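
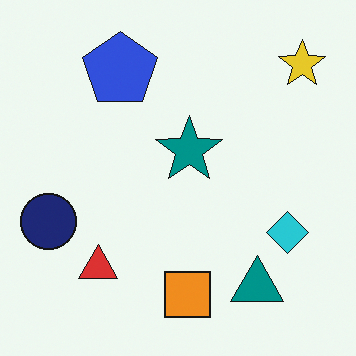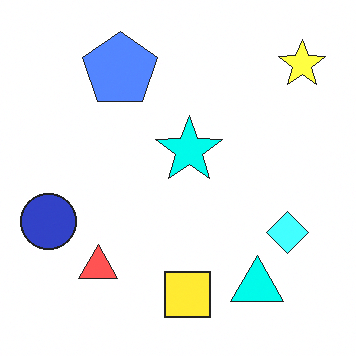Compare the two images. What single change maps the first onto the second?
This is the original image noticeably brightened.

Every pixel — background and shapes alike — is uniformly brightened.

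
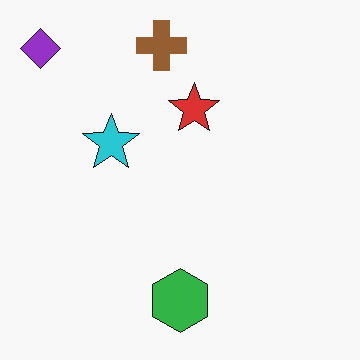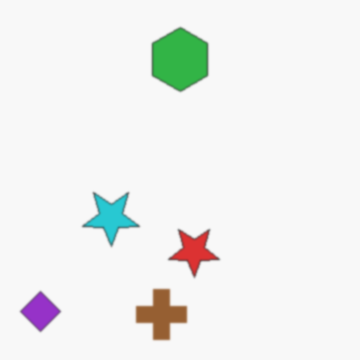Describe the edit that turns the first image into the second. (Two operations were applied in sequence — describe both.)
The image was flipped vertically (top ↔ bottom), then lightly blurred.

The brown cross is in the top of the first image and the bottom of the second — shapes on opposite sides of the horizontal midline have swapped in a mirror flip. Shape edges and outlines are uniformly softened across the whole image.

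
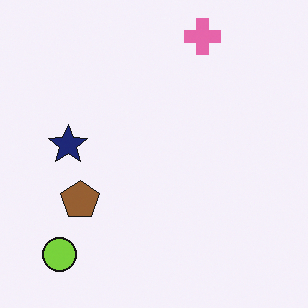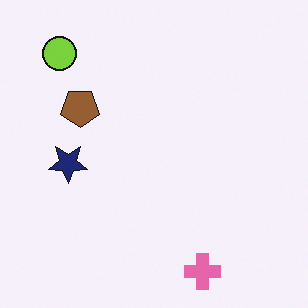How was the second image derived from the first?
Flipped vertically (top ↔ bottom).

The pink cross is in the top of the first image and the bottom of the second — shapes on opposite sides of the horizontal midline have swapped in a mirror flip.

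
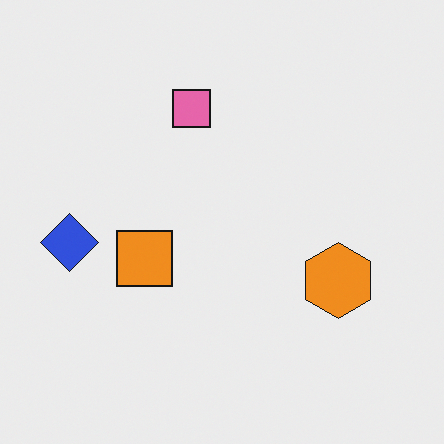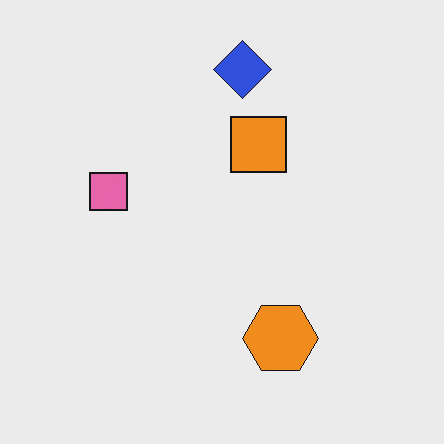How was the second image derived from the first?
This is the original image transposed (reflected across the top-left ↔ bottom-right diagonal).

Shapes have swapped their row and column positions — what was in the top-right is now in the bottom-left — a diagonal reflection.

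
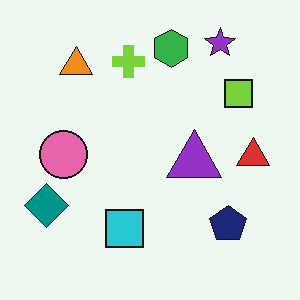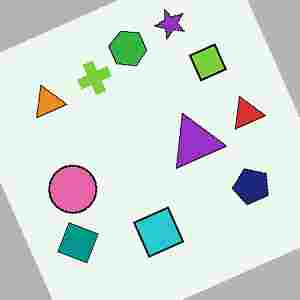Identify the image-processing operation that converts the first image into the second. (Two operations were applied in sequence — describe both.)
It was rotated counter-clockwise by a clearly visible amount, then degraded with heavy JPEG compression.

Every shape is tilted by the same angle and the image corners show triangular fill wedges — a whole-image rotation by a non-right angle. Blocky 8×8 compression artifacts appear around shape edges and the flat background shows ringing — characteristic JPEG degradation.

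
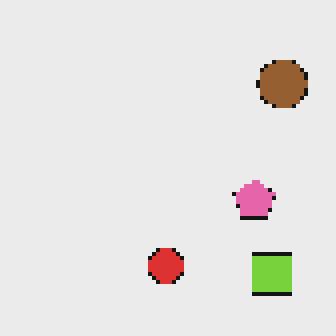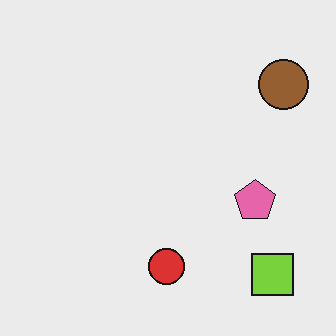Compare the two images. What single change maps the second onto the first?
This is the original image mildly pixelated.

Shapes are reduced to large square blocks; fine edges and outlines are lost — a downscale-then-upscale (mosaic) effect.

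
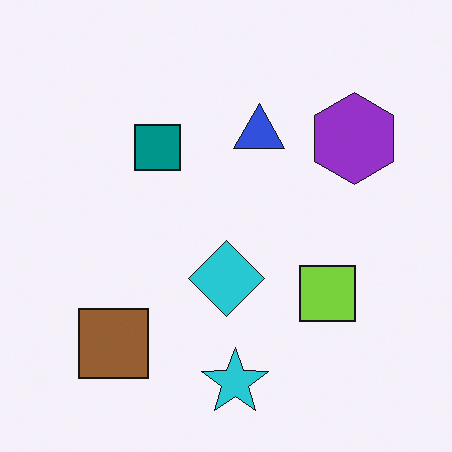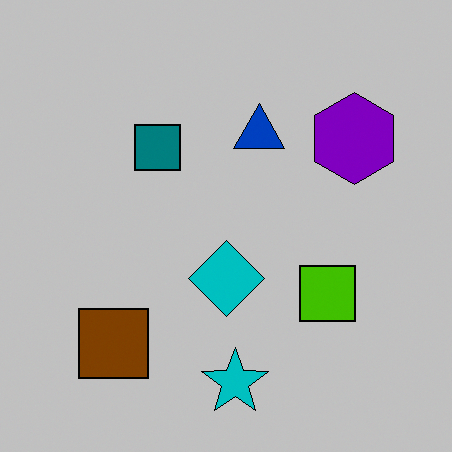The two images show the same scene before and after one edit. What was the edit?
The image was aggressively posterized.

Each flat color has snapped to a coarser quantized level — most visibly, the near-white background has dropped to a flat grey.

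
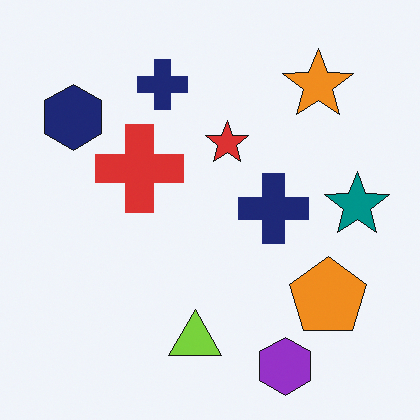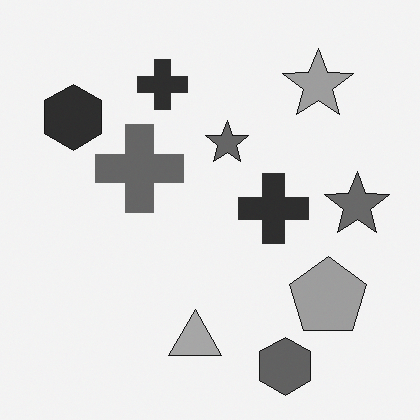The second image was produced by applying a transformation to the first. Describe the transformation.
The image was converted to grayscale.

All color is removed — every shape is now a shade of grey.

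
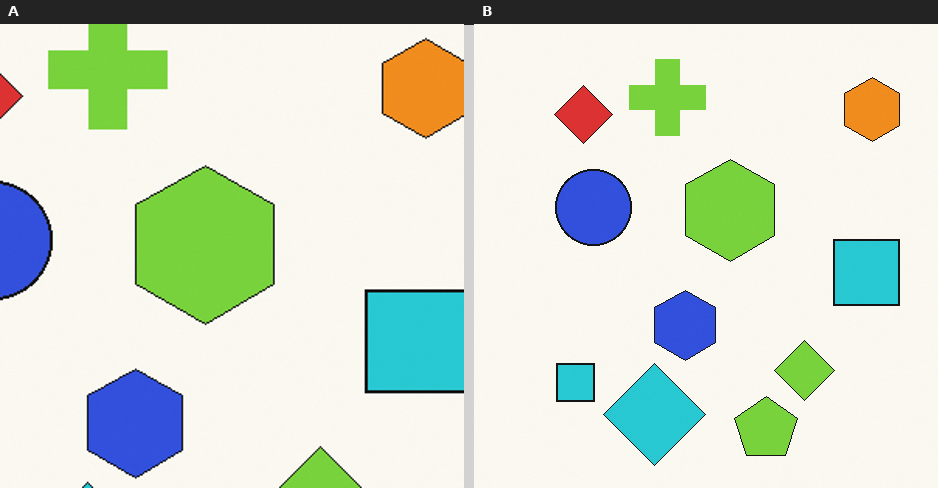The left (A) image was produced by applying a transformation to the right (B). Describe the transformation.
The transformation is: cropped slightly and scaled back up.

The visible shapes are larger and the field of view is narrower; shapes near the original edges may be partly or wholly outside the frame — a crop-and-rescale.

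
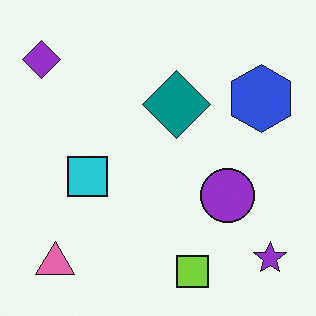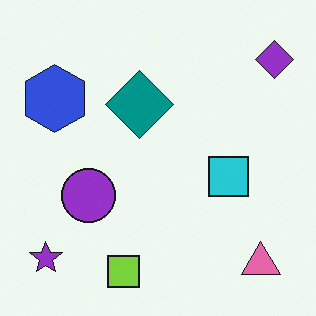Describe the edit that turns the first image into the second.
Flipped horizontally (left ↔ right).

The purple diamond is in the top-left of the first image and the top-right of the second — shapes on opposite sides of the vertical midline have swapped in a mirror flip.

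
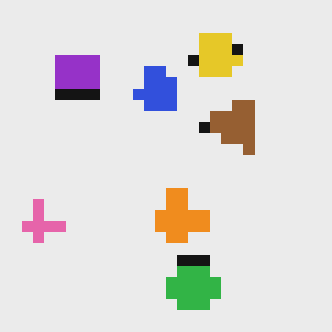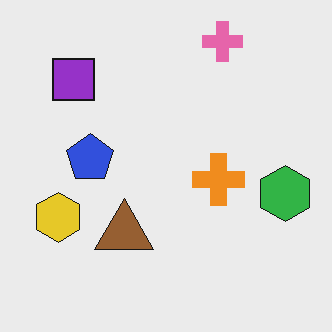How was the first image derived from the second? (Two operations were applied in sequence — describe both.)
This is the original image coarsely pixelated, then transposed (reflected across the top-left ↔ bottom-right diagonal).

Shapes are reduced to large square blocks; fine edges and outlines are lost — a downscale-then-upscale (mosaic) effect. Shapes have swapped their row and column positions — what was in the top-right is now in the bottom-left — a diagonal reflection.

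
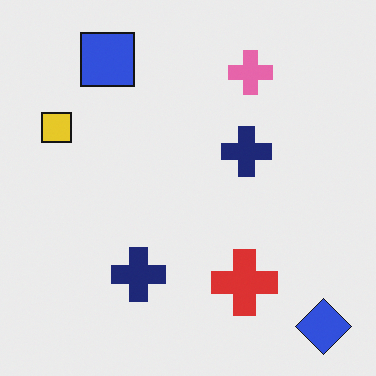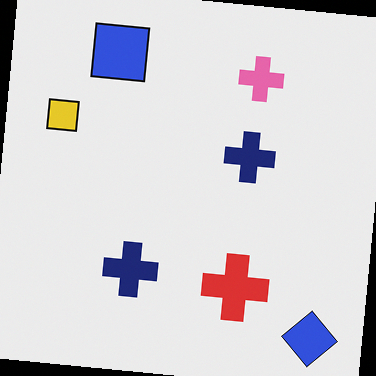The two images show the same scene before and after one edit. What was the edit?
The second image is the first rotated clockwise by a few degrees.

Every shape is tilted by the same angle and the image corners show triangular fill wedges — a whole-image rotation by a non-right angle.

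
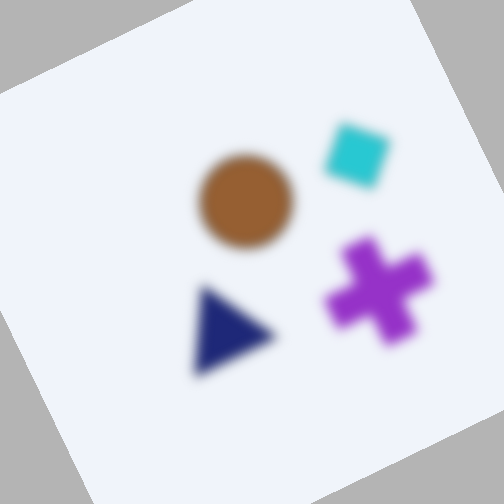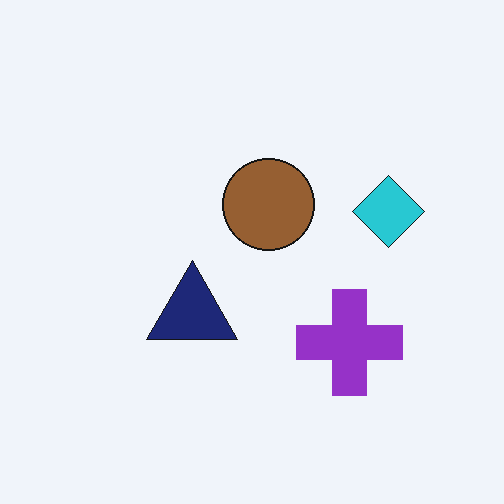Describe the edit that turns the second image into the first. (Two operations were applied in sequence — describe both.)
The image was heavily blurred, then rotated counter-clockwise by a clearly visible amount.

Shape edges and outlines are uniformly softened across the whole image. Every shape is tilted by the same angle and the image corners show triangular fill wedges — a whole-image rotation by a non-right angle.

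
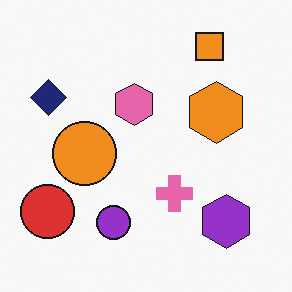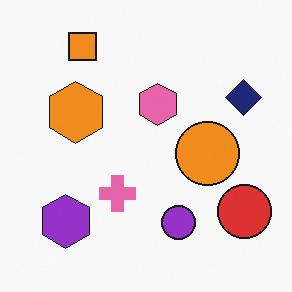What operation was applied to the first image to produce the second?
This is the original image flipped horizontally (left ↔ right).

The red circle is in the bottom-left of the first image and the bottom-right of the second — shapes on opposite sides of the vertical midline have swapped in a mirror flip.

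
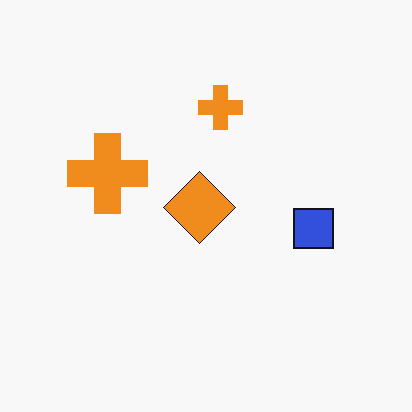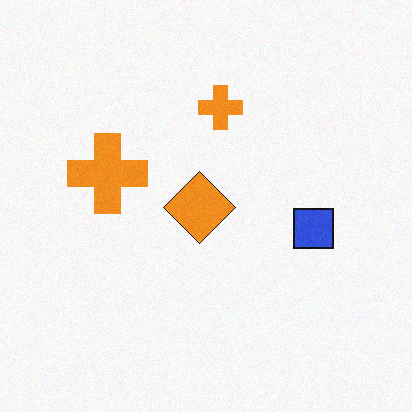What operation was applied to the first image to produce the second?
The transformation is: degraded with subtle gaussian noise.

Random speckle covers the whole image, including the flat background.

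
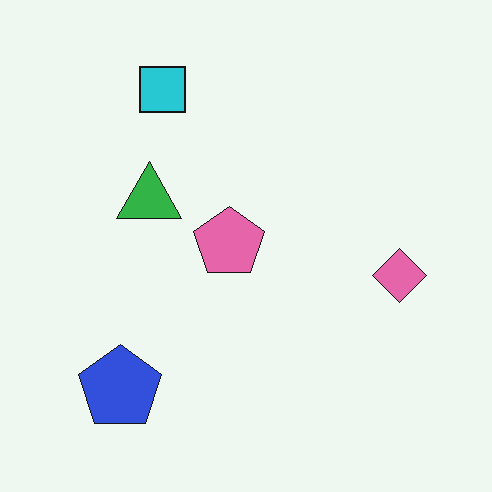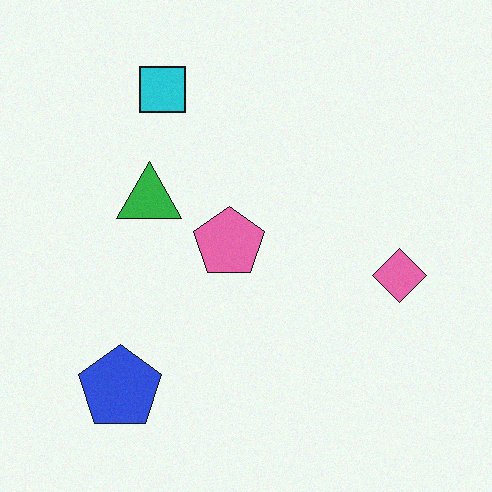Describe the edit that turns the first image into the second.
This is the original image degraded with a light layer of grain.

Random speckle covers the whole image, including the flat background.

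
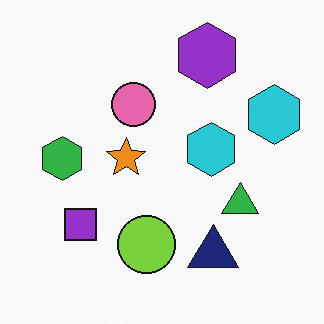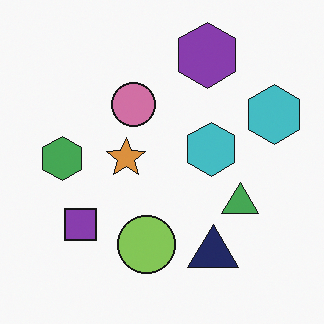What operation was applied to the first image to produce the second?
Slightly desaturated.

All colors are more muted and greyish — a global saturation change.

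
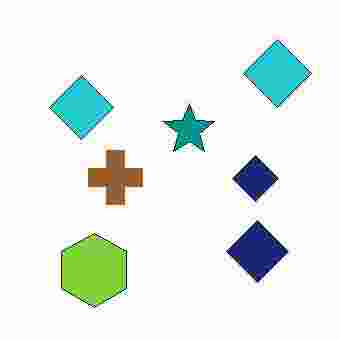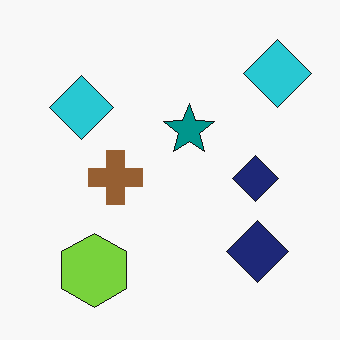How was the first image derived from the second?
It was degraded with heavy JPEG compression.

Blocky 8×8 compression artifacts appear around shape edges and the flat background shows ringing — characteristic JPEG degradation.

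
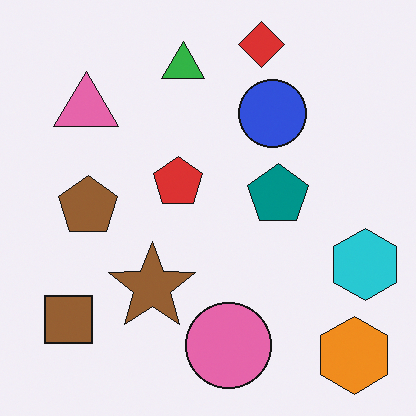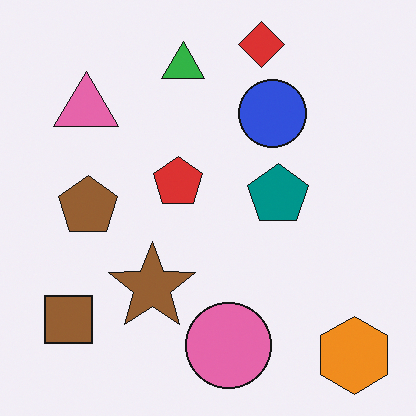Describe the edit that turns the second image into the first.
The first image is the second overlaid with an additional cyan hexagon.

A cyan hexagon appears in the first image that is absent from the second.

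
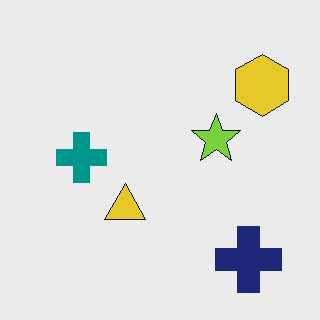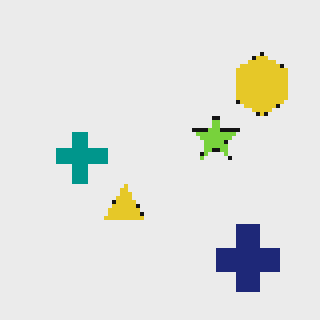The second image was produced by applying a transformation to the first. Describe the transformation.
This is the original image mildly pixelated.

Shapes are reduced to large square blocks; fine edges and outlines are lost — a downscale-then-upscale (mosaic) effect.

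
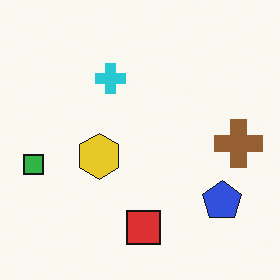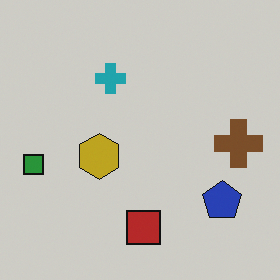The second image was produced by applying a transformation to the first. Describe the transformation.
Darkened a little.

Every pixel — background and shapes alike — is uniformly darkened.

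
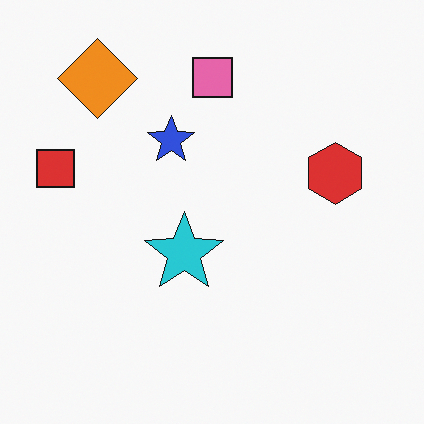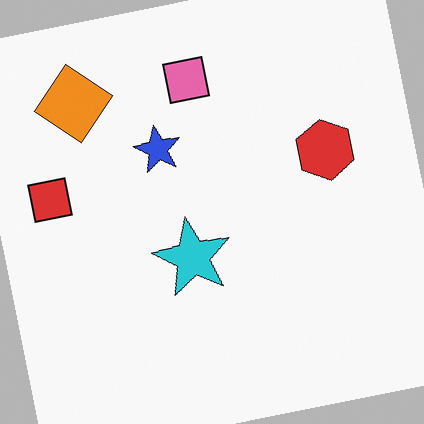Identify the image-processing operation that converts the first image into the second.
Rotated counter-clockwise by a few degrees.

Every shape is tilted by the same angle and the image corners show triangular fill wedges — a whole-image rotation by a non-right angle.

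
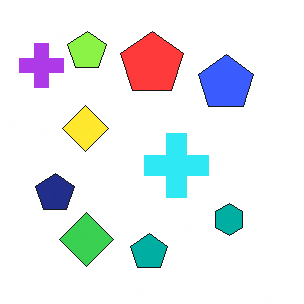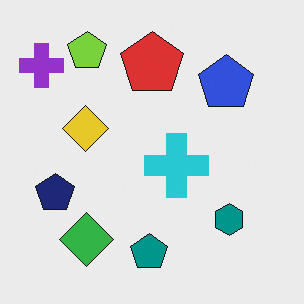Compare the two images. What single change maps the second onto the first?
The image was brightened a little.

Every pixel — background and shapes alike — is uniformly brightened.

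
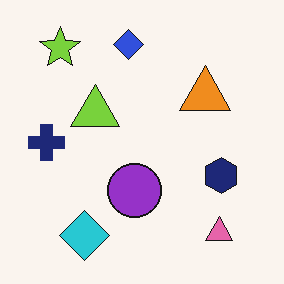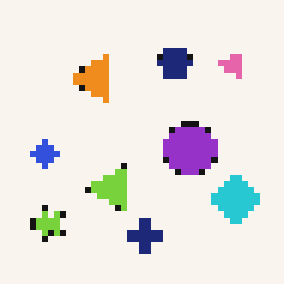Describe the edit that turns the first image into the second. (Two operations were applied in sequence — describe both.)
Rotated 90° counter-clockwise, then pixelated into visible square blocks.

The lime star sits in the top-left of the first image and the bottom-left of the second — consistent with a whole-image 90° counter-clockwise rotation. Shapes are reduced to large square blocks; fine edges and outlines are lost — a downscale-then-upscale (mosaic) effect.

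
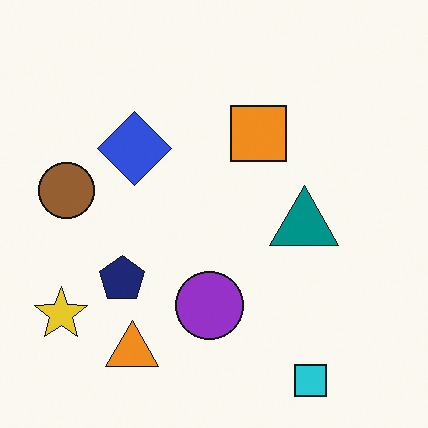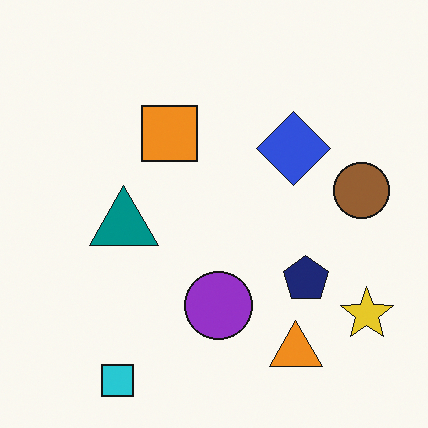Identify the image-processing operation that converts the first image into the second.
The image was flipped horizontally (left ↔ right).

The yellow star is in the bottom-left of the first image and the bottom-right of the second — shapes on opposite sides of the vertical midline have swapped in a mirror flip.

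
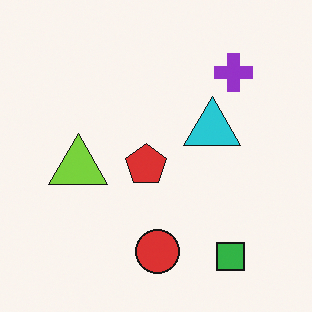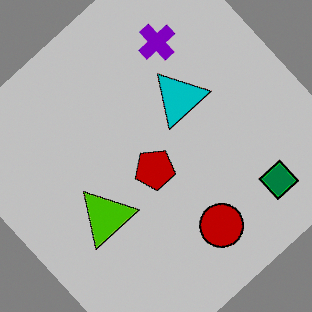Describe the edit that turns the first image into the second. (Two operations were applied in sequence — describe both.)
This is the original image rotated counter-clockwise by a large amount — several tens of degrees, then aggressively posterized.

Every shape is tilted by the same angle and the image corners show triangular fill wedges — a whole-image rotation by a non-right angle. Each flat color has snapped to a coarser quantized level — most visibly, the near-white background has dropped to a flat grey.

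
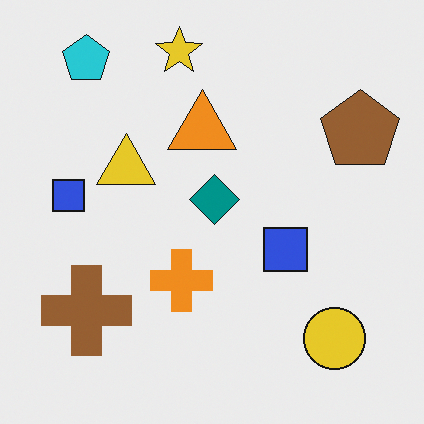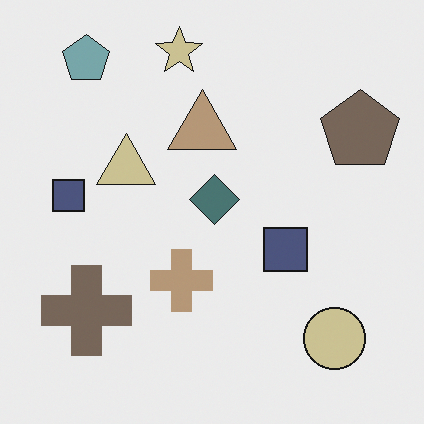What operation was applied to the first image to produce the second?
Heavily desaturated.

All colors are more muted and greyish — a global saturation change.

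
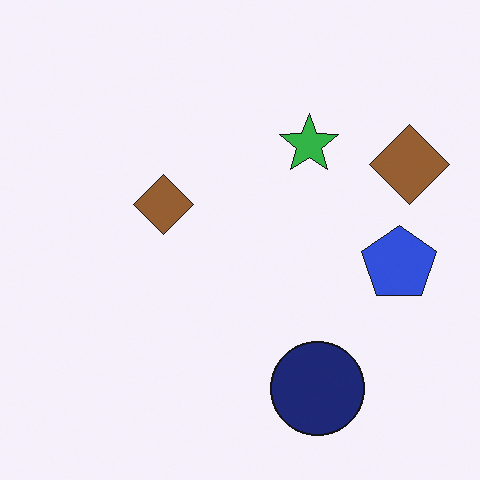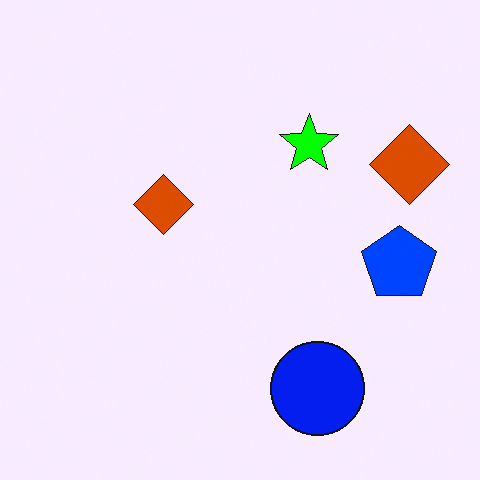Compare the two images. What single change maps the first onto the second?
The image was heavily oversaturated.

All colors are more vivid — a global saturation change.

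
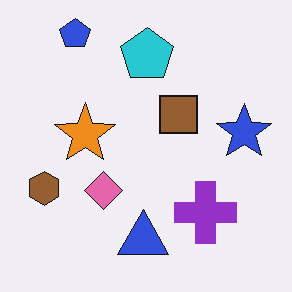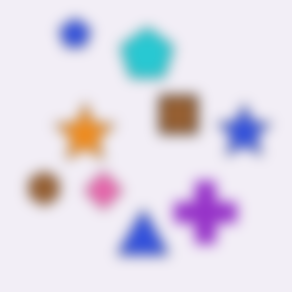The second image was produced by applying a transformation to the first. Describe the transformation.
The second image is the first heavily blurred.

Shape edges and outlines are uniformly softened across the whole image.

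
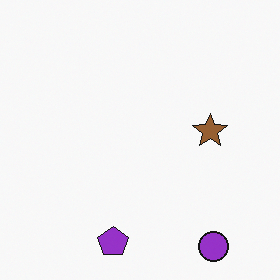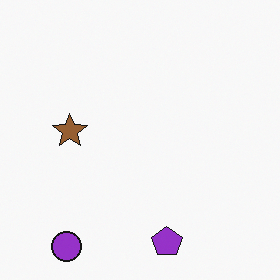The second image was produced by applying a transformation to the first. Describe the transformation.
This is the original image flipped horizontally (left ↔ right).

The purple circle is in the bottom-right of the first image and the bottom-left of the second — shapes on opposite sides of the vertical midline have swapped in a mirror flip.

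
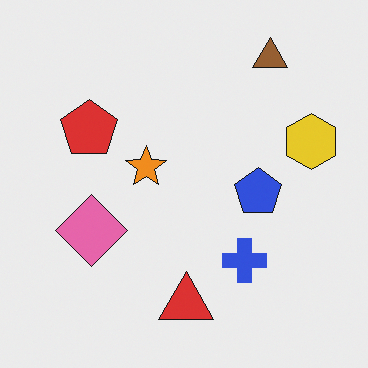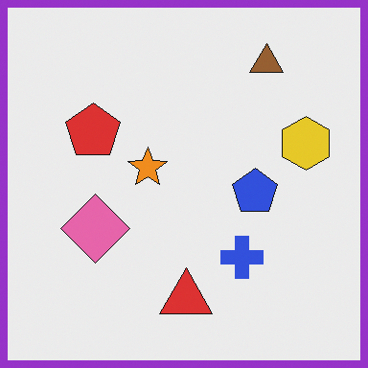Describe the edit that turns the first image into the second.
This is the original image framed with a purple border.

A solid purple frame runs around the edge of the second image, with the content slightly shrunk inside it.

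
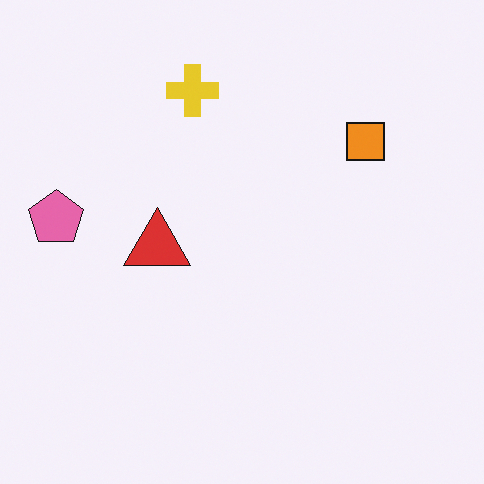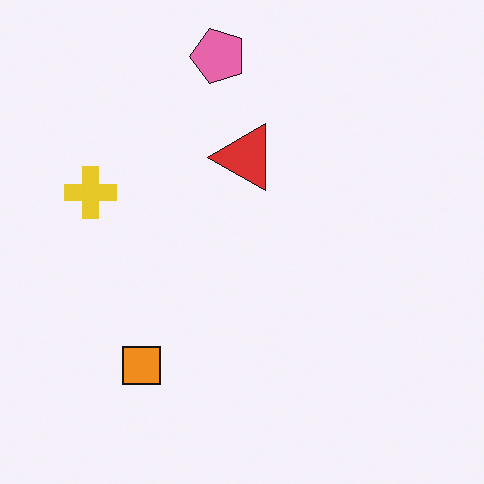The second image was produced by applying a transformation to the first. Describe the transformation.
This is the original image transposed (reflected across the top-left ↔ bottom-right diagonal).

Shapes have swapped their row and column positions — what was in the top-right is now in the bottom-left — a diagonal reflection.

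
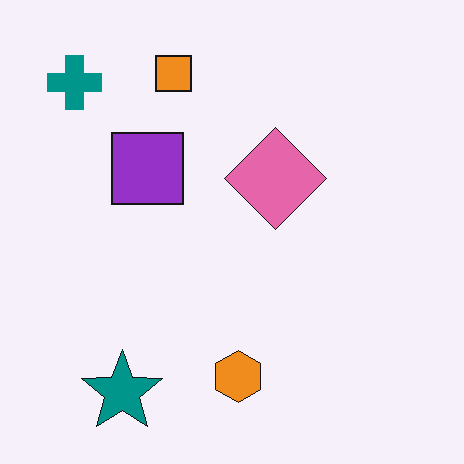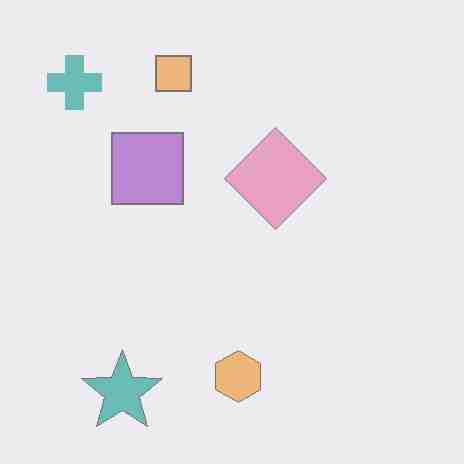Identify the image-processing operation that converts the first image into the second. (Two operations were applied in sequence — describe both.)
The transformation is: given much lower contrast, then degraded with heavy JPEG compression.

Tones are pushed toward mid-grey across the whole image — a global contrast change. Blocky 8×8 compression artifacts appear around shape edges and the flat background shows ringing — characteristic JPEG degradation.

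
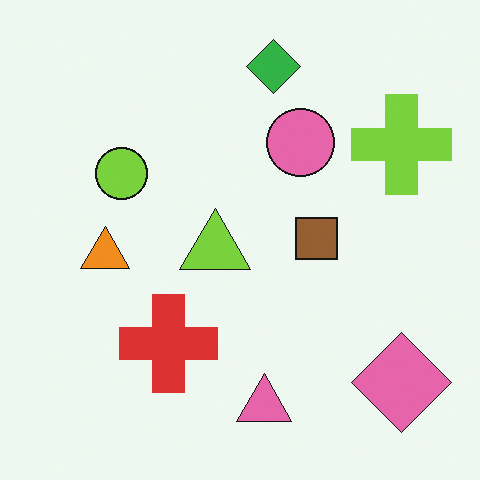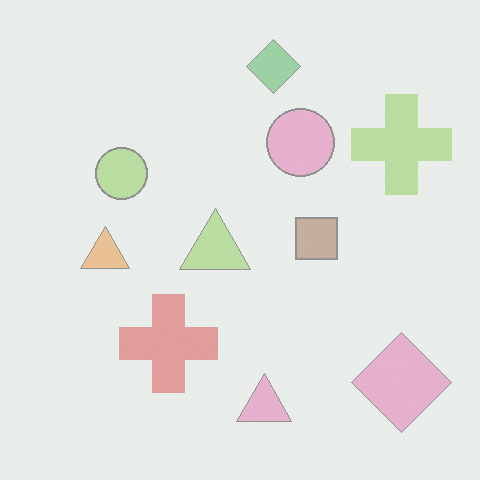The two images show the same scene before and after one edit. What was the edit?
The transformation is: washed out (contrast reduced).

Tones are pushed toward mid-grey across the whole image — a global contrast change.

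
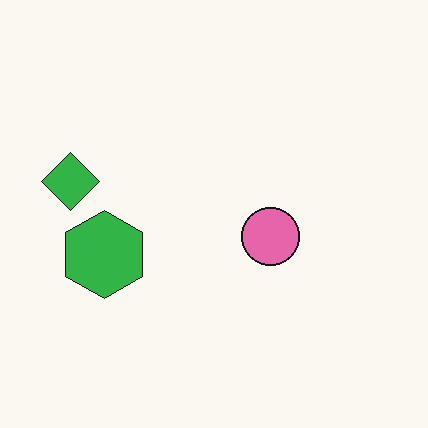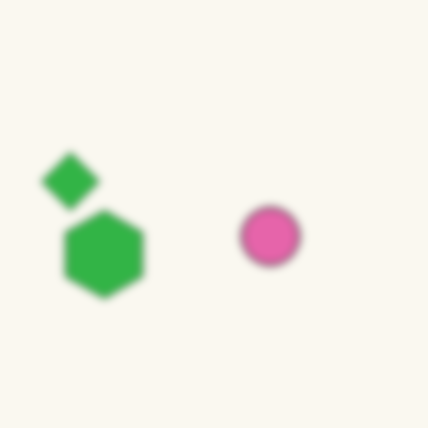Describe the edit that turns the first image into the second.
The image was moderately blurred.

Shape edges and outlines are uniformly softened across the whole image.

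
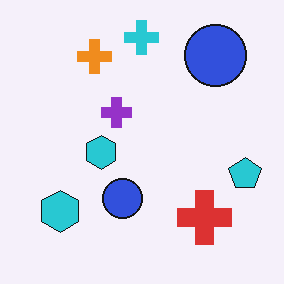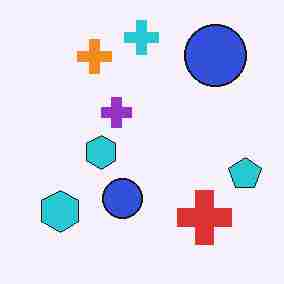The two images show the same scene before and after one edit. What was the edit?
The image was degraded with heavy JPEG compression.

Blocky 8×8 compression artifacts appear around shape edges and the flat background shows ringing — characteristic JPEG degradation.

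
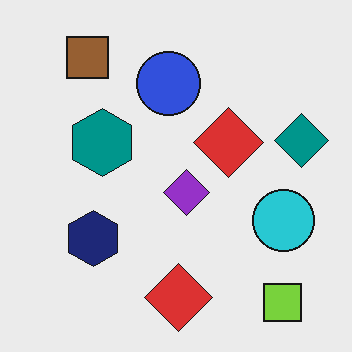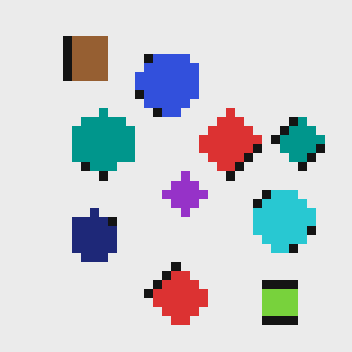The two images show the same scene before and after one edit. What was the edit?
This is the original image heavily pixelated into large blocks.

Shapes are reduced to large square blocks; fine edges and outlines are lost — a downscale-then-upscale (mosaic) effect.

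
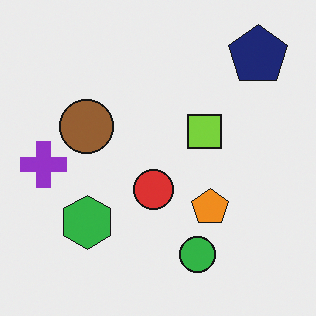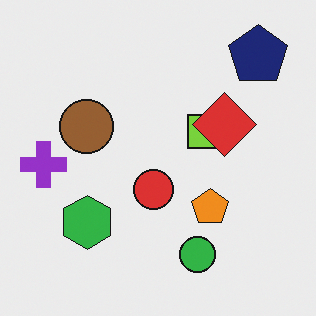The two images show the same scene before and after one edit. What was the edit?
This is the original image overlaid with an additional red diamond.

A red diamond appears in the second image that is absent from the first.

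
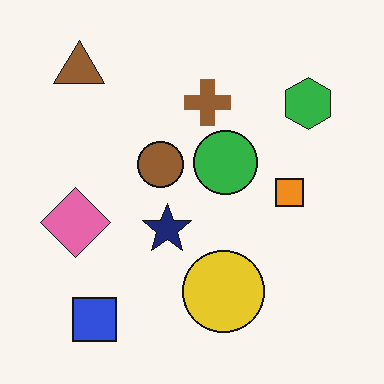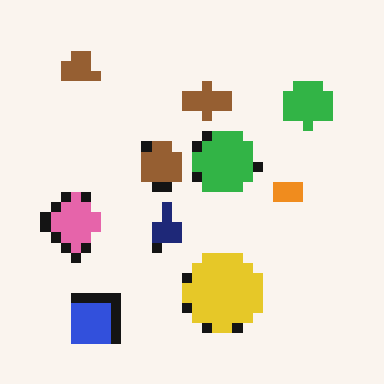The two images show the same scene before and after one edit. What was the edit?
It was heavily pixelated into large blocks.

Shapes are reduced to large square blocks; fine edges and outlines are lost — a downscale-then-upscale (mosaic) effect.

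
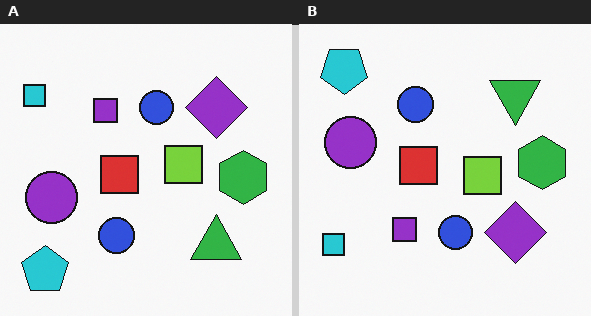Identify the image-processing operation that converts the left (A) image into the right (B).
The transformation is: flipped vertically (top ↔ bottom).

The cyan pentagon is in the bottom-left of the left (A) image and the top-left of the right (B) — shapes on opposite sides of the horizontal midline have swapped in a mirror flip.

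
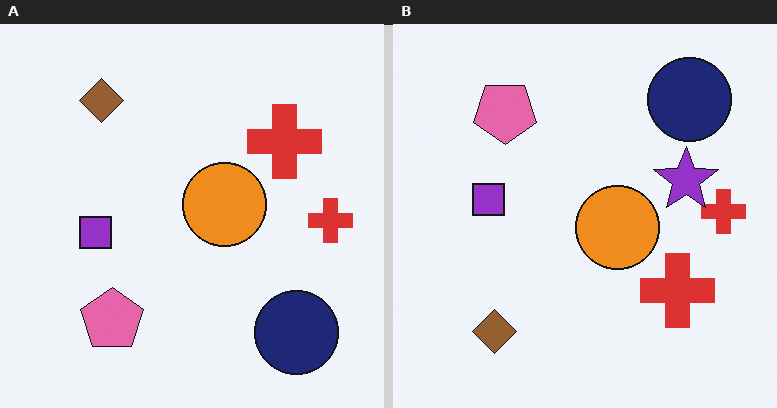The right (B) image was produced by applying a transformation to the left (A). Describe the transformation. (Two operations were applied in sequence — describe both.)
The image was flipped vertically (top ↔ bottom), then overlaid with an additional purple star.

The brown diamond is in the top-left of the left (A) image and the bottom-left of the right (B) — shapes on opposite sides of the horizontal midline have swapped in a mirror flip. A purple star appears in the right (B) image that is absent from the left (A).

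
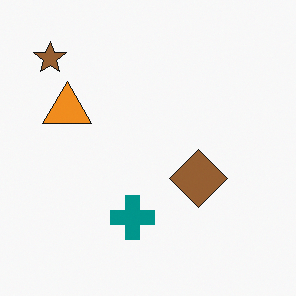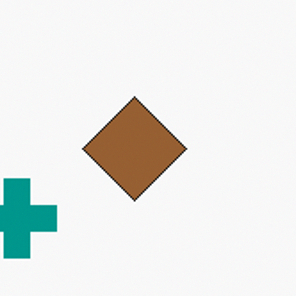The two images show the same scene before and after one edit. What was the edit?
The image was cropped tightly and scaled back up.

The visible shapes are larger and the field of view is narrower; shapes near the original edges may be partly or wholly outside the frame — a crop-and-rescale.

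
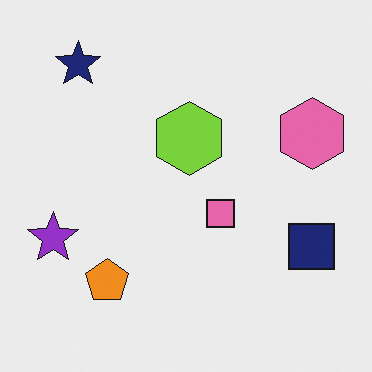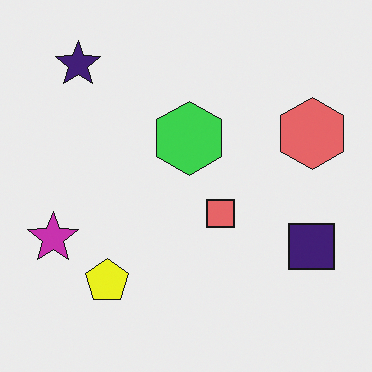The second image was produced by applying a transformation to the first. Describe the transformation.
This is the original image hue-shifted by a small amount.

Every shape's color has rotated by the same amount around the hue wheel — a uniform hue shift.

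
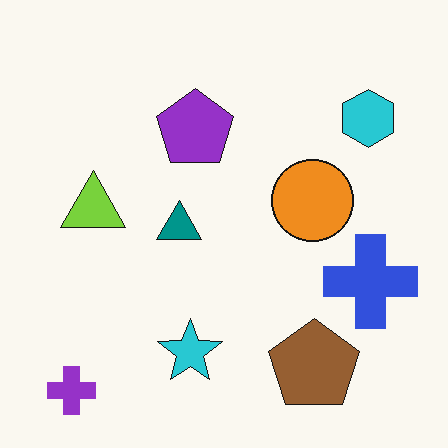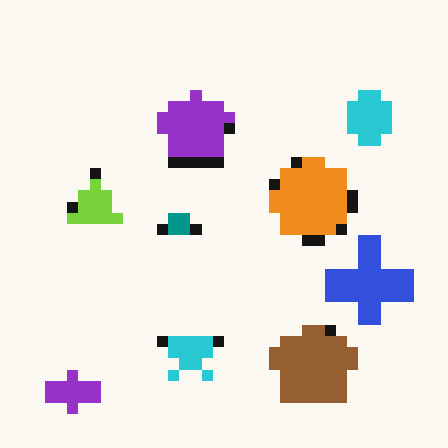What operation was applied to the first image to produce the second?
The image was heavily pixelated into large blocks.

Shapes are reduced to large square blocks; fine edges and outlines are lost — a downscale-then-upscale (mosaic) effect.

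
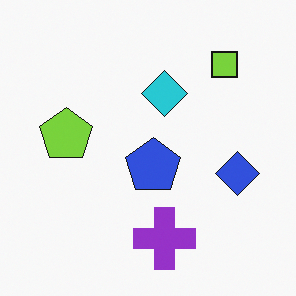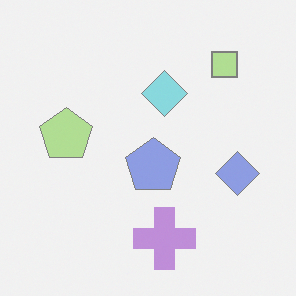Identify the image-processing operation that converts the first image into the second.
This is the original image washed out (contrast reduced).

Tones are pushed toward mid-grey across the whole image — a global contrast change.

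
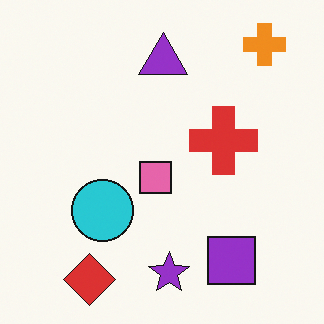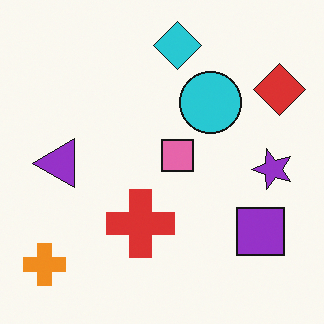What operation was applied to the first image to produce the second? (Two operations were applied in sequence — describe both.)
The image was transposed (reflected across the top-left ↔ bottom-right diagonal), then overlaid with an additional cyan diamond.

Shapes have swapped their row and column positions — what was in the top-right is now in the bottom-left — a diagonal reflection. A cyan diamond appears in the second image that is absent from the first.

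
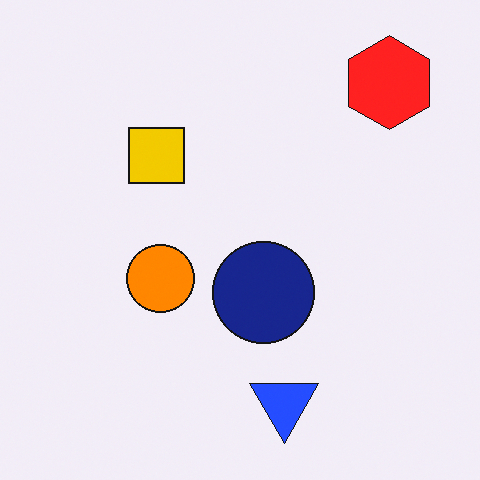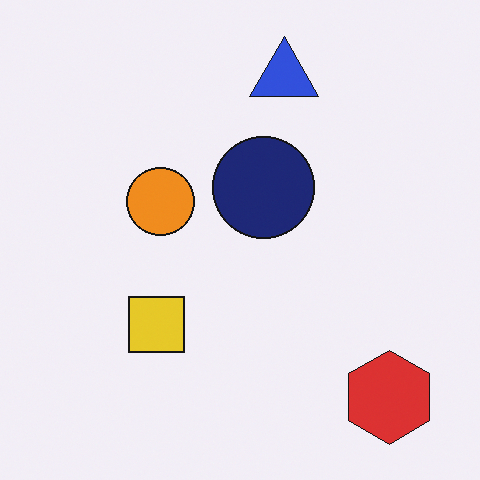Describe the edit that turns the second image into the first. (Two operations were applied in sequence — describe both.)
Slightly oversaturated, then flipped vertically (top ↔ bottom).

All colors are more vivid — a global saturation change. The blue triangle is in the top of the second image and the bottom of the first — shapes on opposite sides of the horizontal midline have swapped in a mirror flip.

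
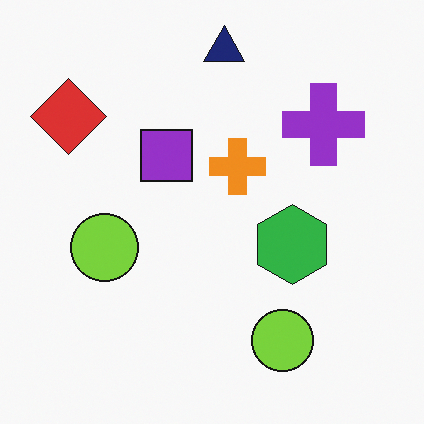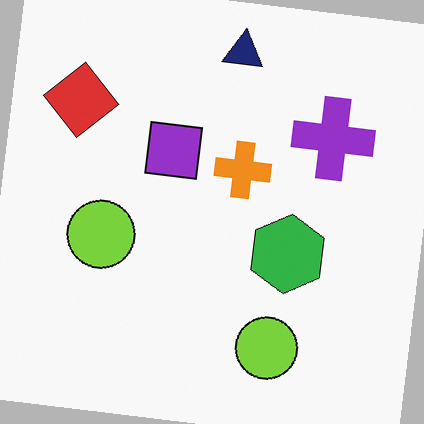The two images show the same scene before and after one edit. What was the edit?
The transformation is: rotated clockwise by a few degrees.

Every shape is tilted by the same angle and the image corners show triangular fill wedges — a whole-image rotation by a non-right angle.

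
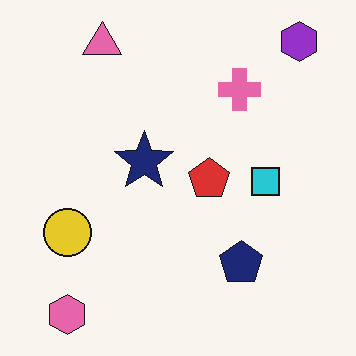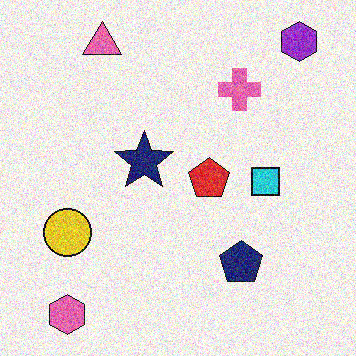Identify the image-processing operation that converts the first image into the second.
The image was degraded with a thick layer of grain.

Random speckle covers the whole image, including the flat background.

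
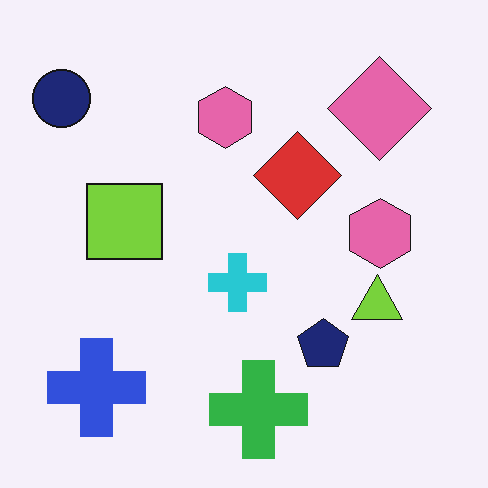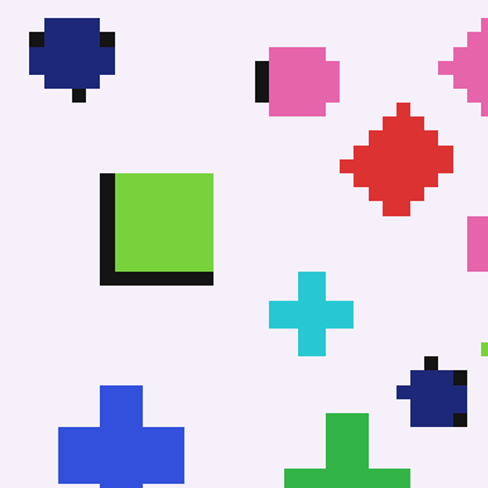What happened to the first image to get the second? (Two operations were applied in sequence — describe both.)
The image was coarsely pixelated, then cropped slightly and scaled back up.

Shapes are reduced to large square blocks; fine edges and outlines are lost — a downscale-then-upscale (mosaic) effect. The visible shapes are larger and the field of view is narrower; shapes near the original edges may be partly or wholly outside the frame — a crop-and-rescale.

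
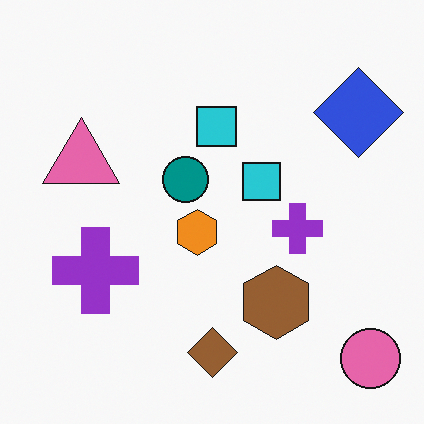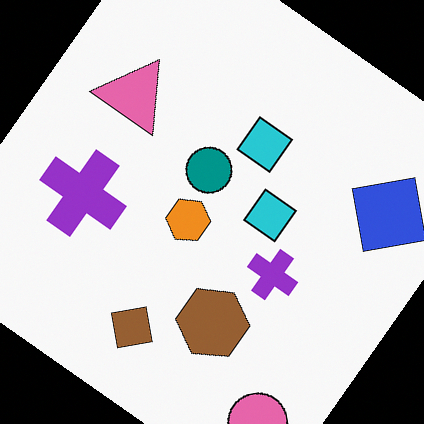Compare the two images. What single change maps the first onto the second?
The image was rotated clockwise by a large amount — several tens of degrees.

Every shape is tilted by the same angle and the image corners show triangular fill wedges — a whole-image rotation by a non-right angle.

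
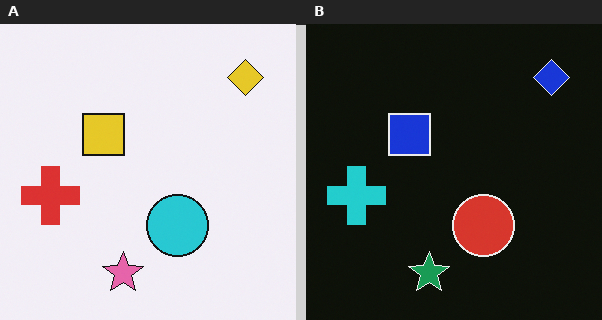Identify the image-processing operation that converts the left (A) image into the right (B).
The right (B) image is the left (A) color-inverted (negative).

The light background has become dark and every shape's color is its complement — a photographic negative.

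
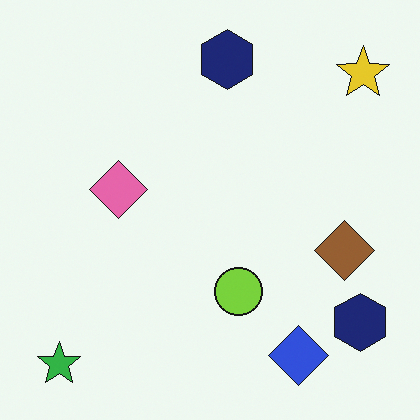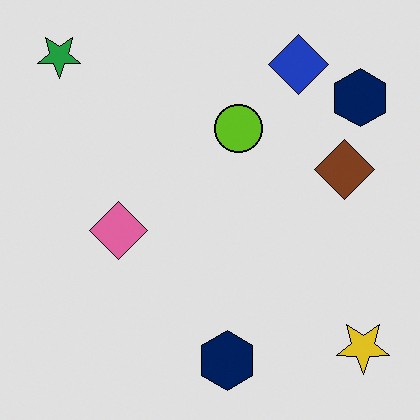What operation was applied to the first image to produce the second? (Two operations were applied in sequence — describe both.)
Flipped vertically (top ↔ bottom), then moderately posterized.

The green star is in the bottom-left of the first image and the top-left of the second — shapes on opposite sides of the horizontal midline have swapped in a mirror flip. Each flat color has snapped to a coarser quantized level — most visibly, the near-white background has dropped to a flat grey.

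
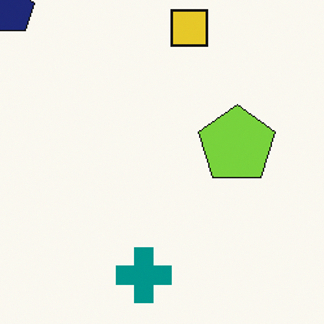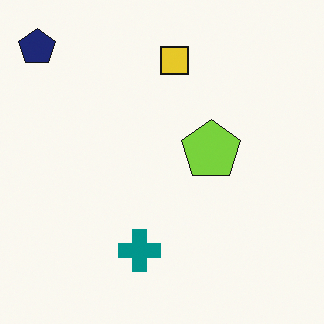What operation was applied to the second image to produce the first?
The transformation is: cropped to a modestly smaller region and rescaled.

The visible shapes are larger and the field of view is narrower; shapes near the original edges may be partly or wholly outside the frame — a crop-and-rescale.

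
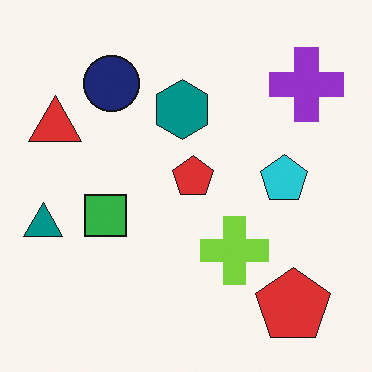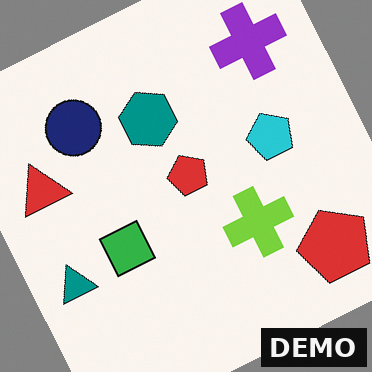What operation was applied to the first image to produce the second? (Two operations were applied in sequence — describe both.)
The second image is the first rotated counter-clockwise by a clearly visible amount, then watermarked with the text "DEMO" in the lower-right corner.

Every shape is tilted by the same angle and the image corners show triangular fill wedges — a whole-image rotation by a non-right angle. A dark label reading "DEMO" appears in the lower-right corner.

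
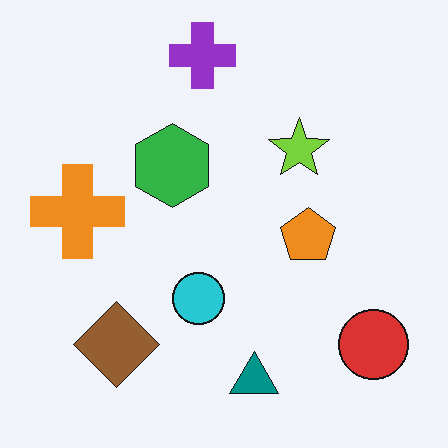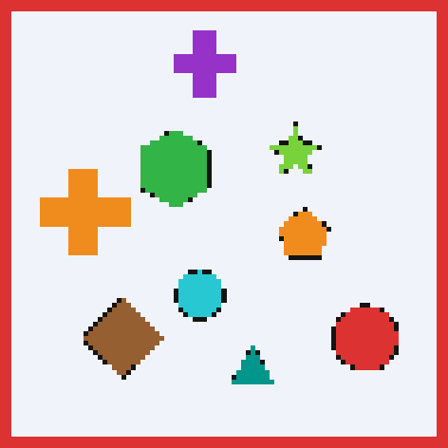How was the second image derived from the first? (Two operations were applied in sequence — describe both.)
The image was lightly pixelated (a mild mosaic effect), then framed with a red border.

Shapes are reduced to large square blocks; fine edges and outlines are lost — a downscale-then-upscale (mosaic) effect. A solid red frame runs around the edge of the second image, with the content slightly shrunk inside it.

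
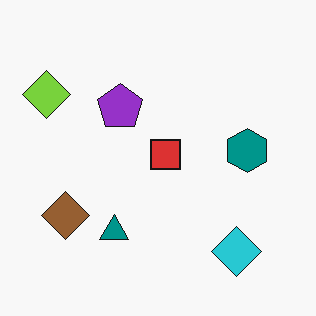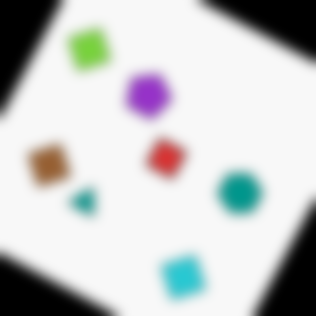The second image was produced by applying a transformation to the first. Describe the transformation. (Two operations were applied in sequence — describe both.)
The second image is the first rotated clockwise by a moderate amount, then strongly gaussian-blurred.

Every shape is tilted by the same angle and the image corners show triangular fill wedges — a whole-image rotation by a non-right angle. Shape edges and outlines are uniformly softened across the whole image.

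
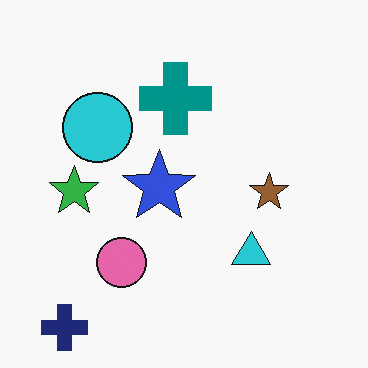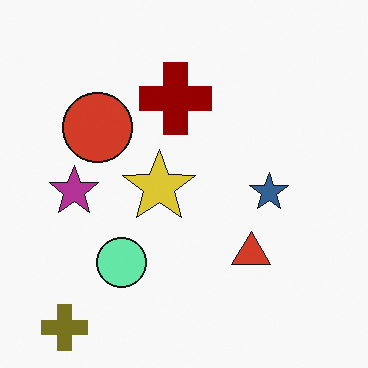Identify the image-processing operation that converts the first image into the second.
Hue-shifted through roughly half the color wheel.

Every shape's color has rotated by the same amount around the hue wheel — a uniform hue shift.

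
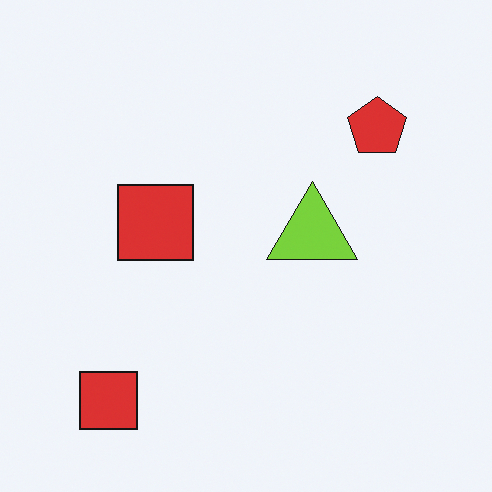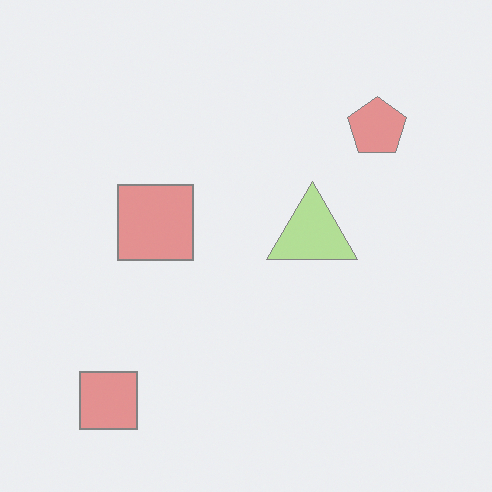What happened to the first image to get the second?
This is the original image given much lower contrast.

Tones are pushed toward mid-grey across the whole image — a global contrast change.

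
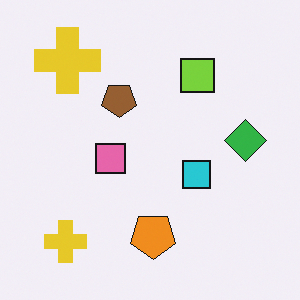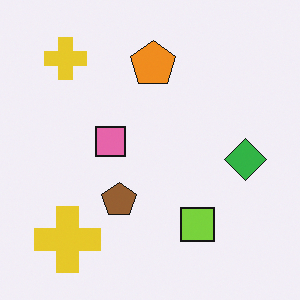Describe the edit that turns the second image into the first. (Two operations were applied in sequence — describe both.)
The first image is the second flipped vertically (top ↔ bottom), then overlaid with an additional cyan square.

The orange pentagon is in the top of the second image and the bottom of the first — shapes on opposite sides of the horizontal midline have swapped in a mirror flip. A cyan square appears in the first image that is absent from the second.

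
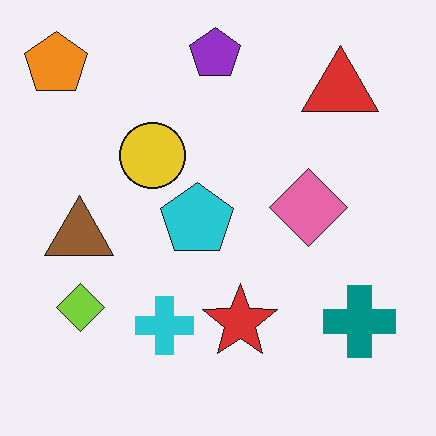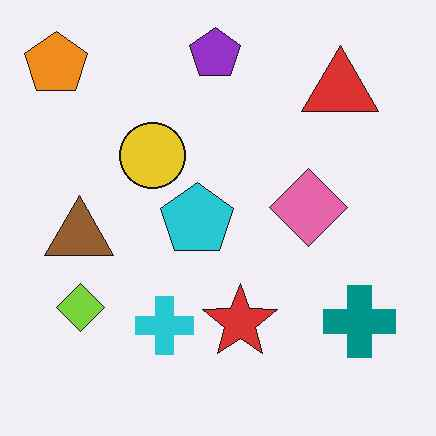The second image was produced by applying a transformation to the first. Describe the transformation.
The second image is the first JPEG-compressed with visible artifacts.

Blocky 8×8 compression artifacts appear around shape edges and the flat background shows ringing — characteristic JPEG degradation.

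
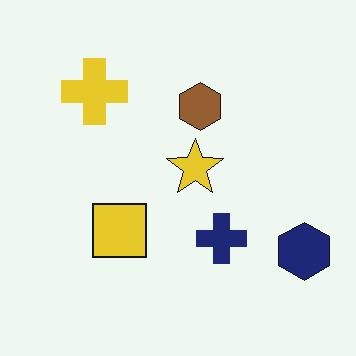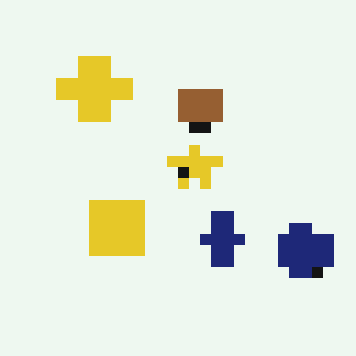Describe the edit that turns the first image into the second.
The transformation is: heavily pixelated into large blocks.

Shapes are reduced to large square blocks; fine edges and outlines are lost — a downscale-then-upscale (mosaic) effect.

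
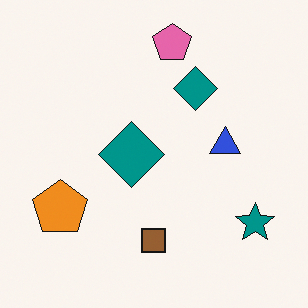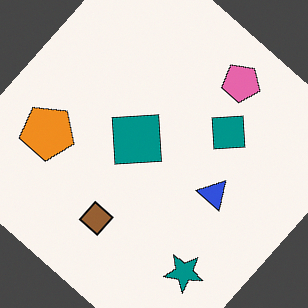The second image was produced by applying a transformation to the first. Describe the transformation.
The second image is the first rotated clockwise by a large amount — several tens of degrees.

Every shape is tilted by the same angle and the image corners show triangular fill wedges — a whole-image rotation by a non-right angle.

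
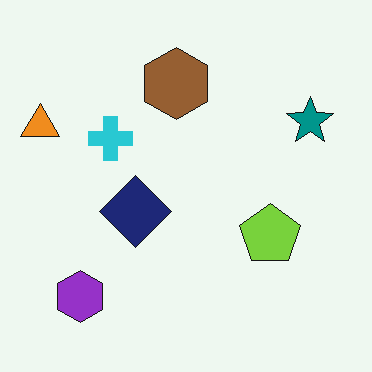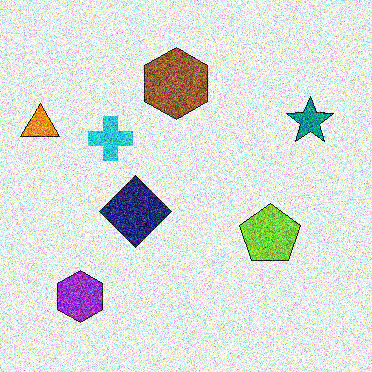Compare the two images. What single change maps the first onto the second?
The second image is the first degraded with heavy additive noise.

Random speckle covers the whole image, including the flat background.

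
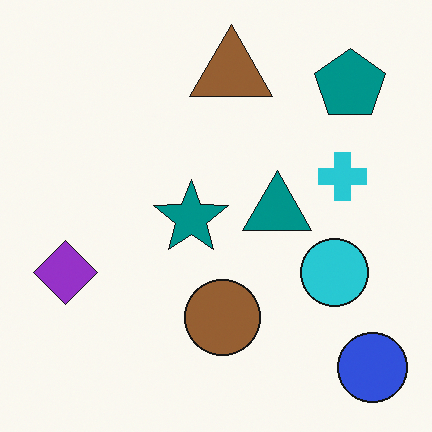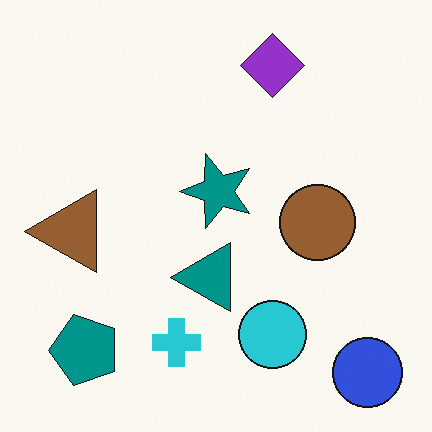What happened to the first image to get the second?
This is the original image transposed (reflected across the top-left ↔ bottom-right diagonal).

Shapes have swapped their row and column positions — what was in the top-right is now in the bottom-left — a diagonal reflection.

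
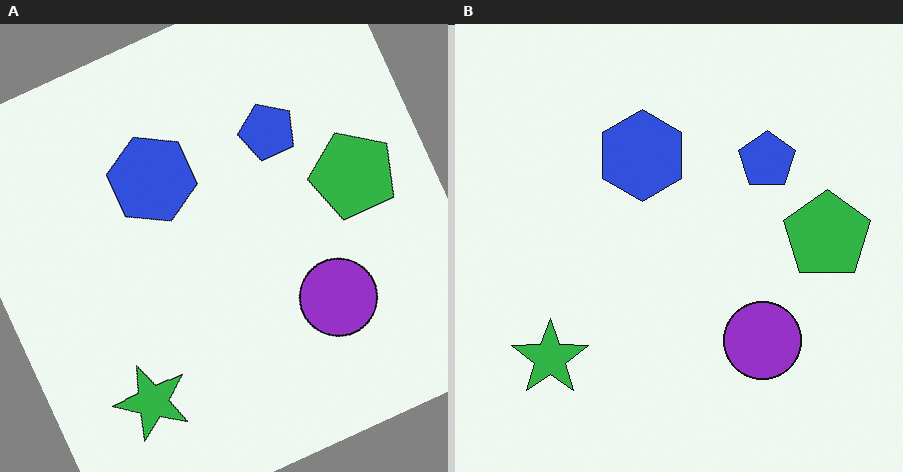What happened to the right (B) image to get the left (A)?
The left (A) image is the right (B) rotated counter-clockwise by a moderate amount.

Every shape is tilted by the same angle and the image corners show triangular fill wedges — a whole-image rotation by a non-right angle.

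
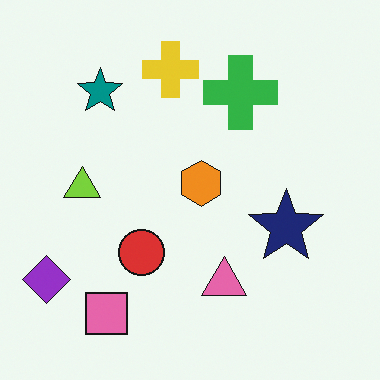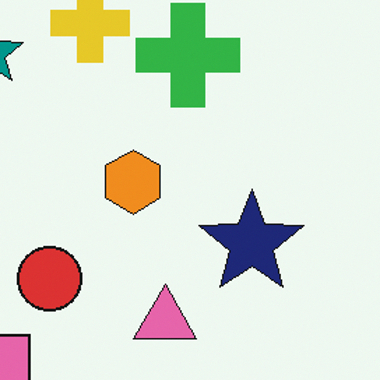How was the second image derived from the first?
Cropped to a modestly smaller region and rescaled.

The visible shapes are larger and the field of view is narrower; shapes near the original edges may be partly or wholly outside the frame — a crop-and-rescale.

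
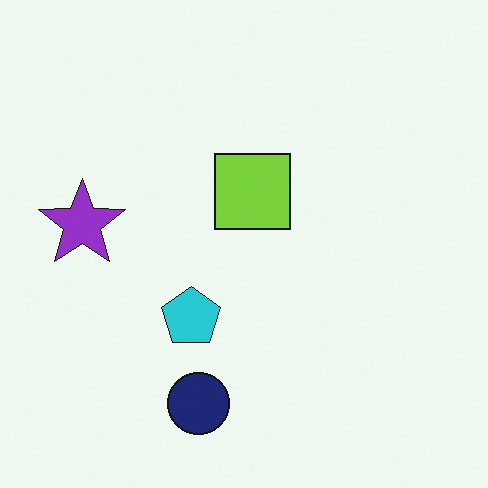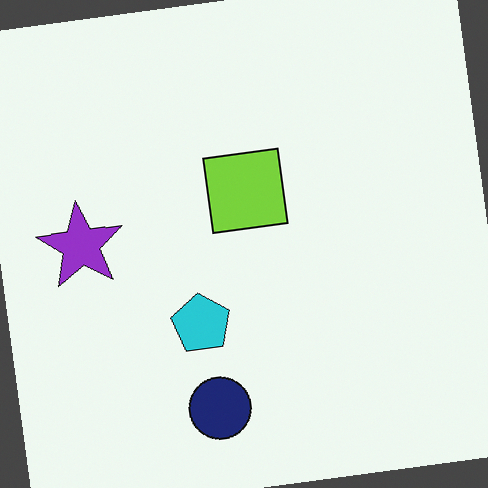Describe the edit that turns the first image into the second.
The second image is the first rotated counter-clockwise by a few degrees.

Every shape is tilted by the same angle and the image corners show triangular fill wedges — a whole-image rotation by a non-right angle.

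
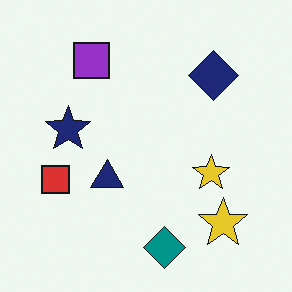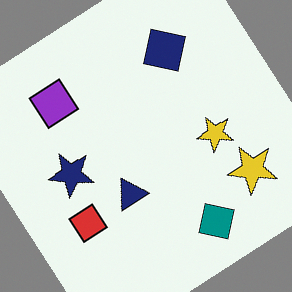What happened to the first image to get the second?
The image was rotated counter-clockwise by a large amount — several tens of degrees.

Every shape is tilted by the same angle and the image corners show triangular fill wedges — a whole-image rotation by a non-right angle.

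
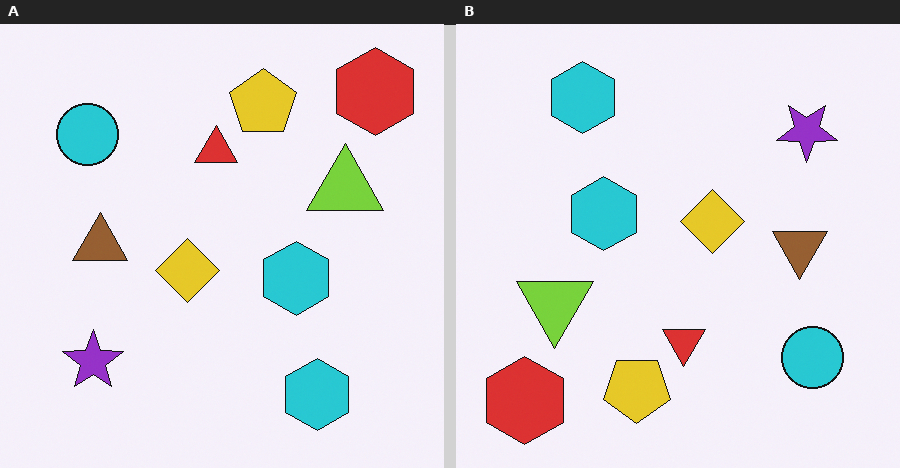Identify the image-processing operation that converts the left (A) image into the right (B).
This is the original image rotated 180°.

The red hexagon sits in the top-right of the left (A) image and the bottom-left of the right (B) — consistent with a whole-image 180° rotation.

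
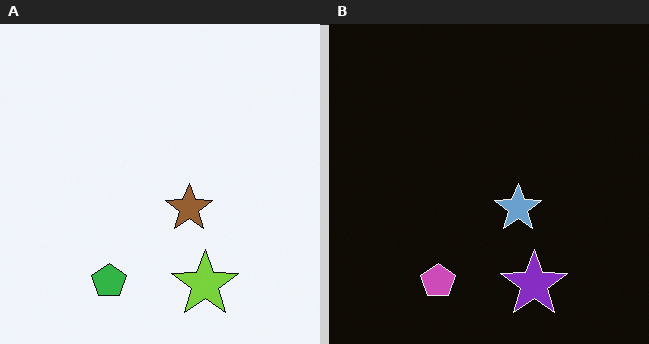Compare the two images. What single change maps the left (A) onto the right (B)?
Color-inverted (negative).

The light background has become dark and every shape's color is its complement — a photographic negative.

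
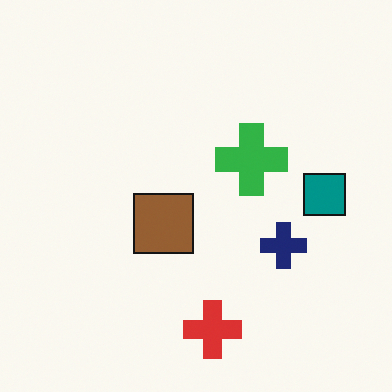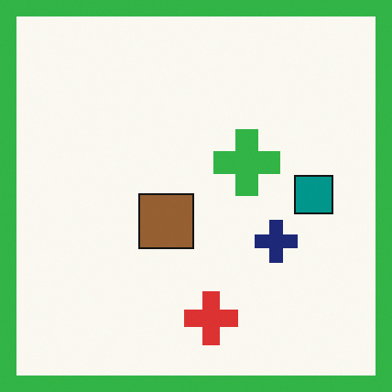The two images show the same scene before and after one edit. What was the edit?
It was framed with a green border.

A solid green frame runs around the edge of the second image, with the content slightly shrunk inside it.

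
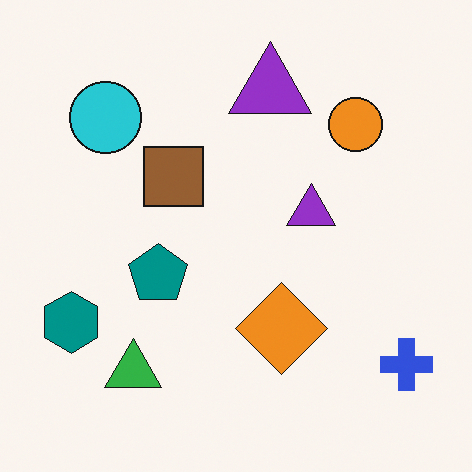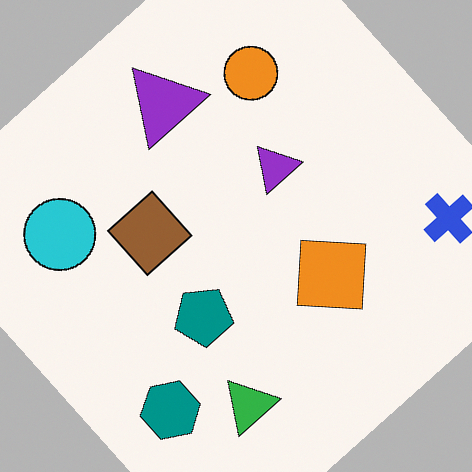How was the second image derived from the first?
Rotated counter-clockwise by a large amount — several tens of degrees.

Every shape is tilted by the same angle and the image corners show triangular fill wedges — a whole-image rotation by a non-right angle.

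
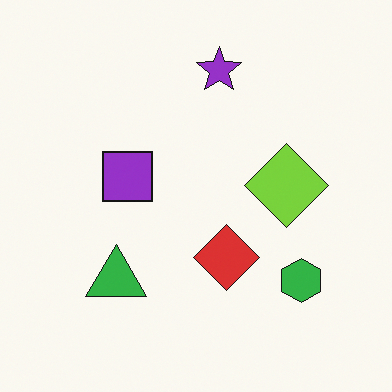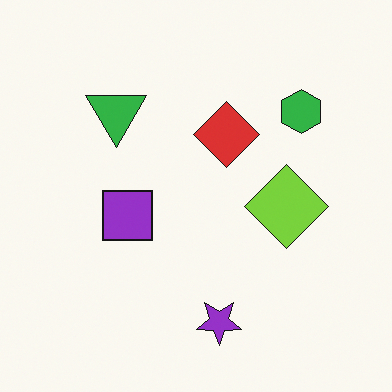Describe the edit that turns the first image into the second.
This is the original image flipped vertically (top ↔ bottom).

The purple star is in the top of the first image and the bottom of the second — shapes on opposite sides of the horizontal midline have swapped in a mirror flip.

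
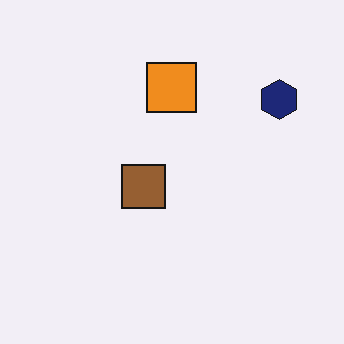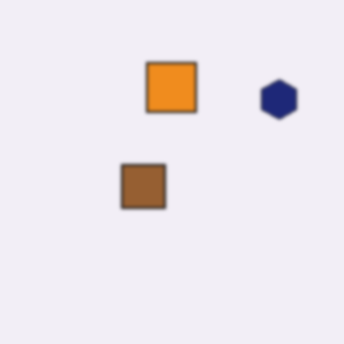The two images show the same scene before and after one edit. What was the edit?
The image was slightly softened.

Shape edges and outlines are uniformly softened across the whole image.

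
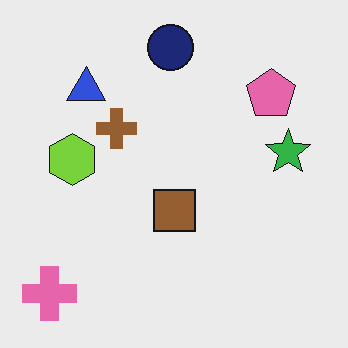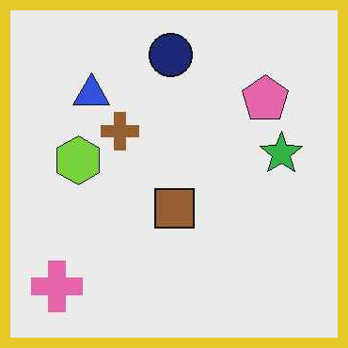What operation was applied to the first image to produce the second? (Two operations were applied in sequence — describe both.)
The image was given moderate JPEG compression, then framed with a yellow border.

Blocky 8×8 compression artifacts appear around shape edges and the flat background shows ringing — characteristic JPEG degradation. A solid yellow frame runs around the edge of the second image, with the content slightly shrunk inside it.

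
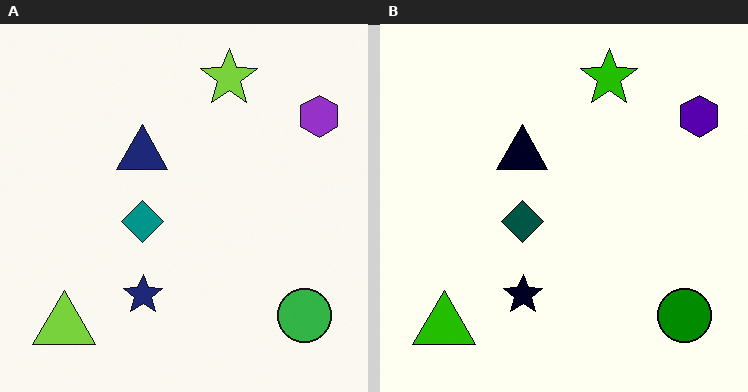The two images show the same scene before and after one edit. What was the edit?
It was boosted in contrast.

Tones are pushed away from mid-grey across the whole image — a global contrast change.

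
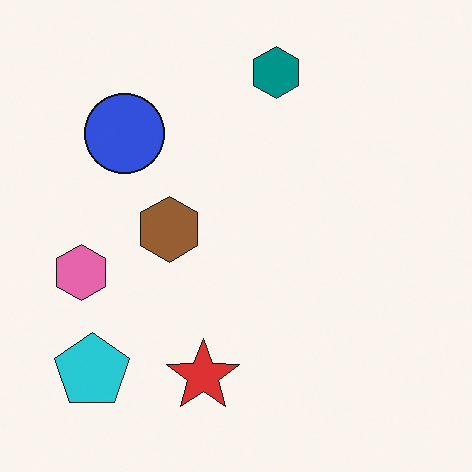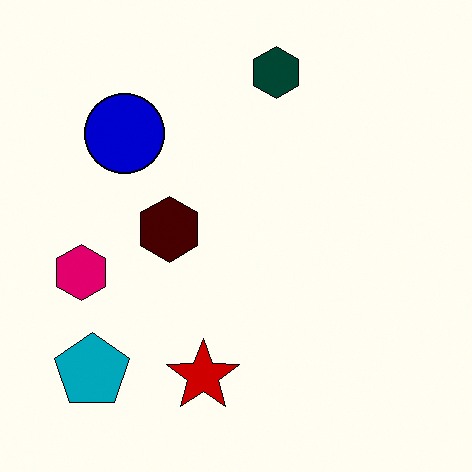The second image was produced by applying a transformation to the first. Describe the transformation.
The second image is the first boosted in contrast.

Tones are pushed away from mid-grey across the whole image — a global contrast change.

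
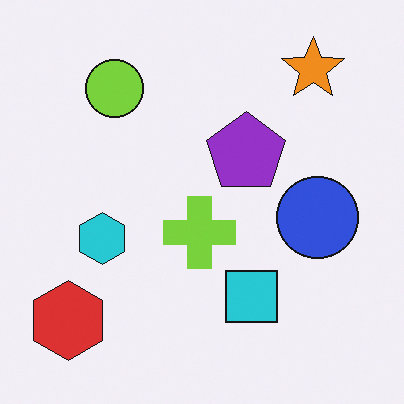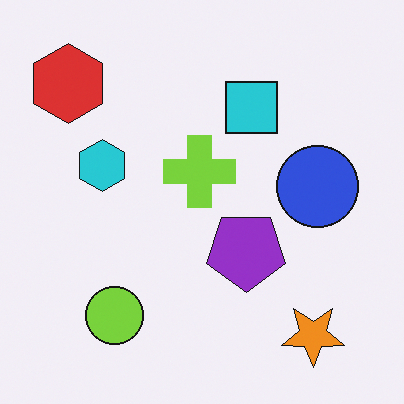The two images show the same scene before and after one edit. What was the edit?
Flipped vertically (top ↔ bottom).

The orange star is in the top-right of the first image and the bottom-right of the second — shapes on opposite sides of the horizontal midline have swapped in a mirror flip.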